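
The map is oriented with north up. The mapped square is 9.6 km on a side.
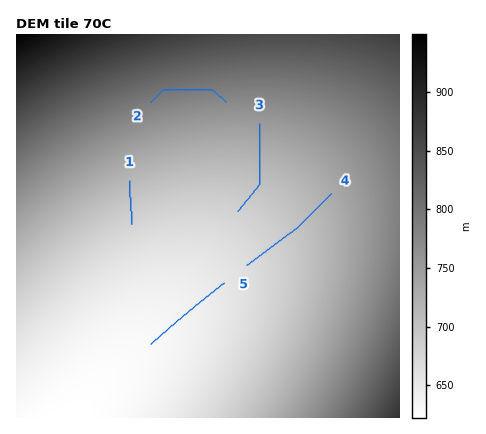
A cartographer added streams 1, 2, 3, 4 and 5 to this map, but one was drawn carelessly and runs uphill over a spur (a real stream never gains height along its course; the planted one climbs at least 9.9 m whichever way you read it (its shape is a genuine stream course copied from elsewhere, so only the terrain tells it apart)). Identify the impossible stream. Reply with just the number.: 2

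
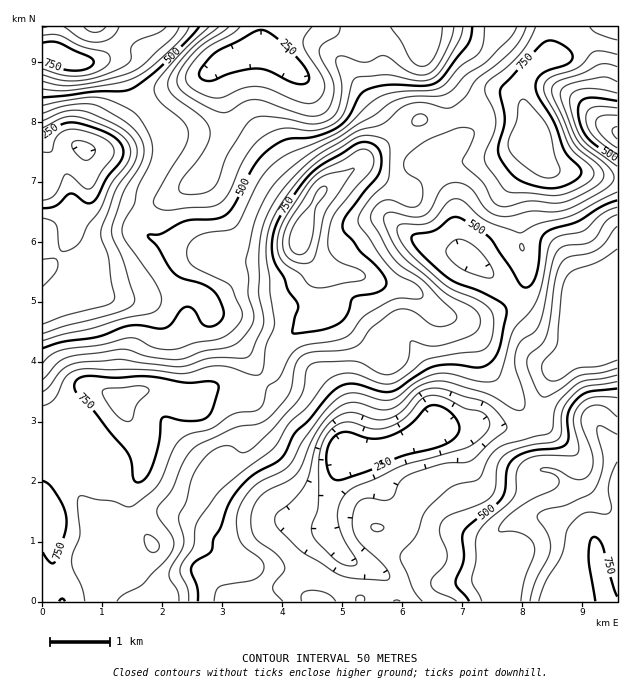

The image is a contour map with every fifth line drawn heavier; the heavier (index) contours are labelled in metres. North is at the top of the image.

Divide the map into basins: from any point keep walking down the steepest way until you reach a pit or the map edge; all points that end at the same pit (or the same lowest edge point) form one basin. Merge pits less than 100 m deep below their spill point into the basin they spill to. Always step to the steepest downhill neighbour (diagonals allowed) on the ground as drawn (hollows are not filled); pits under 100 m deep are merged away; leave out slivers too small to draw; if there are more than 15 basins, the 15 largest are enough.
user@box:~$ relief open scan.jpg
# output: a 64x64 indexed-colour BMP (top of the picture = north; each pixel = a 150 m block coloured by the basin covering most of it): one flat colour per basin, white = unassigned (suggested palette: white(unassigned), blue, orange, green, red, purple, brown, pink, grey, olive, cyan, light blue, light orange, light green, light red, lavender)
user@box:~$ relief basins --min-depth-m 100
<image width="64" height="64" href="data:image/bmp;base64,Qk12CAAAAAAAAHYAAAAoAAAAQAAAAEAAAAABAAQAAAAAAAAIAAATCwAAEwsAABAAAAAAAAAA////ALR3HwAOf/8ALKAsACgn1gC9Z5QAS1aMAMJ34wB/f38AIr28AM++FwDox64AeLv/AIrfmACWmP8A1bDFACIRERERERERERERERERERERERERERERERERERERIiIiIiIREREREREREREREREREREREREREREREREREREiIiIiIiIRERERERERERERERERERERERERERERERERERIiIiIiIiIhERERERERERERERERERERERERERERERERERIiIiIiIiIhERERERERERERERERERERERERERERERERESIiIiIiIiIRERERERERERERERERERERERERERERERERIiIiIiIiIhERERERERERERERERERERERERERERERERREIiIiIiIhERERERERERERERERERERERERERERERERFEQiIiIiIiEREREREREREREREREREREREREREREREREURCIiIiIiEREREREREREREREREREREREREREREREREUREIiIiIiIRERERERERERERERERERERERERERERERERREQiIiIiIhERERERERERERERERERERERERERERERERRERCIiIiIiERERERERERERERERERERERERERERERERFEREIiIiIiIRERERERERERERERERERERERERERERERFEREQiIiIiIiERERERERERERERERERERERERERERERFERERCIiIiIiIRERERERERERERERERERERERERERERREREREIiIiIiIhERERERERERERERERERERERERERERFEREREQiIiIiIiEREREREREREREREREREREREREREREURERERCIiIiIiIRERERERERERERERERERERERERERERREREREIiIiIiIRERERERERERERERERERERERERERERFEREREQiIiIiIhERERERERERERERERERERERERERERFERERERCIiIiIhERERERERERERERERERERERERERERFEREREREIiIiIiEREREhEREREREREREREREREREREREUREREREQiIiIiIiISIiIRESEREREREREREREREREREURERERERCIiIiIiIiIiIiIiIhEREREREREREREREREUREREREREIiIiIiIiIiIiIiIiIREREREREREREREREUREREREREQiIiIiIiIiIiIiIiIiEREREREREREREREURERERERERCIiIiIiIiIiIiIiIiIRERERERERERERERREREREREREIiIiIiIiIiIiIiIiIiERERERERERERERFEREREREREQiIiIiIiIiIiIiIiIiIRERERERERERERFERERERERERCIiIiIiIiIiIiIiIiIiIRERERERERERFEREREREREREIiIiIiIiIiIiIiIiIiIiIhERERERERERREREREREREQiIiIiIiIiIiIiIiIiIiIiIRERERERERERFERERERERCIiIiIiIiIiIiIiIiIiIiIhERERERERERERREREREREIiIiIiIiIiIiIiIiIiIiIhEREREREREREREUREREREQiIiIiIiIiIiIiIiIiIiIiERERERERERERERFERERERCIiIiIiIiIiIiIiIiIiIiEREREREREREREREUREREREIiIiIiIiIiIiIiIiIiIiERERERERERERERERREREREQiIiIiIiIiIiIiIzMzMiERERERERERERERERFERERERCIiIiIiIiIiMzMzMzMzIRERERERERERERERFEREREREIiIiIiIiMzMzMzMzMzMxEREREREREREREREUREREREQiIiIiIiMzMzMzMzMzMzERERERERERERERERRERERERCIiIiIiIzMzMzMzMzMzMRERERERERERERERFEREREREIiIiIiIjMzMzMzMzMzMzEREREREREREREREUREREREQiIiIiIiMzMzMzMzMzMzMREREREREREREREURERERERCIiIiIiIjMzMzMzMzMzMzERERERERERERERREREREREIiIiIiIiMzMzMzMzMzMzMxEREREREREREREUREREREQiIiIiIiIjMzMzMzMzMzMzMxERERERERERERRERERFVSIiIiIiIiMzMzMzMzMzMzMzMREREREREREREURVVVVVIiIiIiIiIjMzMzMzMzMzMzMzERERERERERERRVVVVVUiIiIiIiIiMzMzMzMzMzMzMzMzERERERERERFVVVVVVSIiIiIiIiIzMzMzMzMzMzMzMzMxEREREREREVVVVVVVIiIiIiIiIzMzMzMzMzMzMzMzMzMRERERERERVVVVVVUiIiIiIiIjMzMzMzMzMzMzMzMzMzMRERERERFVVVVVVSIiIiIiIjMzMzMzMzMzMzMzMzMzMzMzMREREVVVVVVVIiIiIiIjMzMzMzMzMzMzMzMzMzMzMzMzMREVVVVVVVUiIiIiIjMzMzMzMzMzMzMzMzMzMzMzMzMzMzVVVVVVVSIiIiIiMzMzMzMzMzMzMzMzMzMzMzMzMzMzM1VVVVVVIiIiIiIzMzMzMzMzMzMzMzMzMzMzMzMzMzMzVVVVVVUiIiIiIzMzMzMzMzMzMzMzMzMzMzMzMzMzMzM1VVVVVSIiIiMzMzMzMzMzMzMzMzMzMzMzMzMzMzMzMzNVVVVVIiIiIjMzMzMzMzMzMzMzMzMzMzMzMzMzMzMzMyIlVVUiIiIiIzMzMzMzMzMzMzMzMzMzMzMzMzMzMzMzIiIiIiIiIiIiMzMzMzMzMzMzMzMzMzMzMzMzMzMzMzMiIiIi"/>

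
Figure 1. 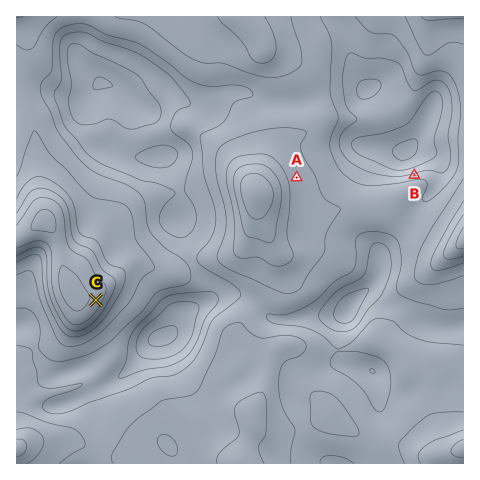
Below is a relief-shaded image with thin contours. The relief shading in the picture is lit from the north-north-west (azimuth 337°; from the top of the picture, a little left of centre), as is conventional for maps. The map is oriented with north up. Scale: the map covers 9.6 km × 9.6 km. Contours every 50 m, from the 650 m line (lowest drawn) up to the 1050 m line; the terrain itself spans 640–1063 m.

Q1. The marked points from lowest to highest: B A C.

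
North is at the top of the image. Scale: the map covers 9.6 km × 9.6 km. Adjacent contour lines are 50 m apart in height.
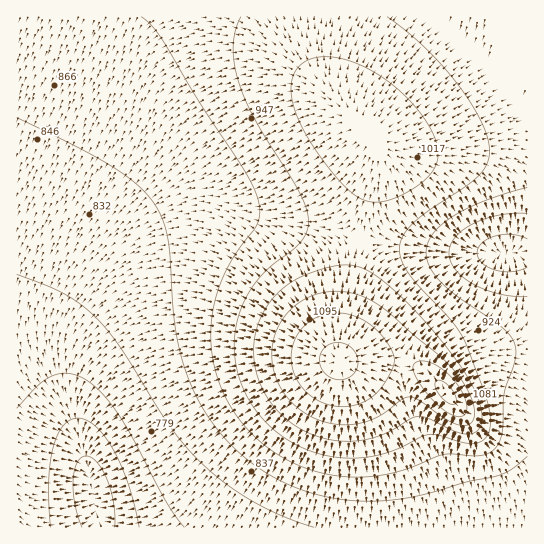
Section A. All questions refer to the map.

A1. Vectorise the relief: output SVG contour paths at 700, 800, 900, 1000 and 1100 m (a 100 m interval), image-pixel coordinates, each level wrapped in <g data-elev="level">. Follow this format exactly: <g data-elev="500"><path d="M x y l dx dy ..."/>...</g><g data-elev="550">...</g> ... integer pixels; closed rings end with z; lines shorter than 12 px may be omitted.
<g data-elev="700"><path d="M50 527l-1-44 4-34 4-14 6-9 7-6 8-2 8 2 9 6 10 10 8 14 15 35 11 42"/></g><g data-elev="800"><path d="M17 274l29 11 19 9 17 11 15 13 24 30 54 85 17 21 21 19 22 17 26 16 25 12 28 9"/><path d="M527 267l-14 5-18-2-13-7-4-5-1-5 2-6 3-4 13-7 18-2 14 5"/></g><g data-elev="900"><path d="M141 17l12 10 10 14 37 62 44 67 13 25 3 15-2 13-27 39-9 17-6 18-5 29 1 29 4 18 6 17 8 16 10 15 12 13 14 12 15 10 16 9 17 6 19 4 18 2 19 0 32-7 40-15 9-1 30 2 9-3 6-6 4-6 2-10 3-40 10-32 1-8-1-8-5-8-10-9-42-29-19-16-10-16-3-8 0-8 3-10 6-8 8-8 12-8 32-15 40-13"/></g><g data-elev="1000"><path d="M337 441l18 0 19-3 15-6 21-13 8-3 11 3 28 13 13 2 8-4 4-11-2-16-10-21-15-23-24-30-24-26-25-23-17-11-16-4-16 1-23 7-15 7-13 9-11 12-9 14-6 15-2 16 0 17 4 16 8 16 10 14 13 12 14 9 16 7z"/><path d="M372 202l13-1 16-5 16-10 12-11 7-9 2-9-1-11-4-12-10-17-13-16-16-15-19-13-18-10-18-5-17-1-13 3-12 9-5 13 0 17 7 22 16 29 24 31 18 15z"/></g><g data-elev="1100"><path d="M459 417l6-3 2-9-5-12-8-13-11-10-10-7-11-2-7 2-2 4 1 7 15 21 16 16 8 4z"/><path d="M334 406l20-1 10-3 8-5 14-16 6-12 2-8-1-7-4-9-15-17-16-11-19-4-17 2-16 9-10 14-5 17 3 18 9 16 14 11z"/></g>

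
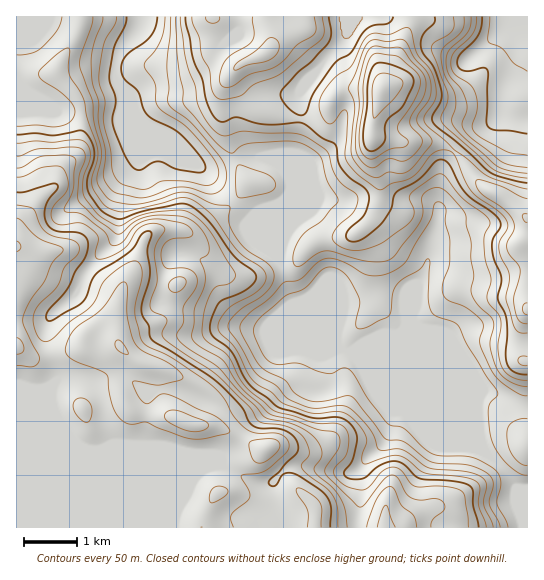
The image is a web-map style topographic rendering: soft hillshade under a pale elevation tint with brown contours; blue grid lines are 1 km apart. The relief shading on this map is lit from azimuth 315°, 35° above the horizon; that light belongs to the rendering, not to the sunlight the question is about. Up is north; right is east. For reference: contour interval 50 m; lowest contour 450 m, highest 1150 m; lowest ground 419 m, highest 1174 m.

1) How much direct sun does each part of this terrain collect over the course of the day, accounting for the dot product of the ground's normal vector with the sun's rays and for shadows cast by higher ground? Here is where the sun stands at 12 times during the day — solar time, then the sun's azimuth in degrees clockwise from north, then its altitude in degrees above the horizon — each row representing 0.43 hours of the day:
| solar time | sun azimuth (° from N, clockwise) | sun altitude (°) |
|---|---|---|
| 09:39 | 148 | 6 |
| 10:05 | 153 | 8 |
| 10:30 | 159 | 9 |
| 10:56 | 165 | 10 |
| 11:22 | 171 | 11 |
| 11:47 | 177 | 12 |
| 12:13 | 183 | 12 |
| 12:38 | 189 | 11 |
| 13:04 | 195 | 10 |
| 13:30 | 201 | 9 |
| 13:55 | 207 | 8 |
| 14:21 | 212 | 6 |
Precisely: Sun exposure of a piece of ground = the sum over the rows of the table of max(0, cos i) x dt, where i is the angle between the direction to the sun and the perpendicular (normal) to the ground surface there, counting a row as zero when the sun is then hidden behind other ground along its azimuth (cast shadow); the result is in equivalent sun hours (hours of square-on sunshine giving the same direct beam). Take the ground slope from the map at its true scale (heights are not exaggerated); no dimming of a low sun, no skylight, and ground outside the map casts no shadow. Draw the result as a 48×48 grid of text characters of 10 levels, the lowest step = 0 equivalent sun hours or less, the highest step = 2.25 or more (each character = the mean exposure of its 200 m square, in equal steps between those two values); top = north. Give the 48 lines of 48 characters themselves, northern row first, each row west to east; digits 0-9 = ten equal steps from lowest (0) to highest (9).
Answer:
333333344442223444443333233321221000023333443333
333223556532113455543332134542210000024567763223
332113554420012444431001246874100000012579841122
211024444210123444310014567752001000000256411122
211133333222233455311589887631001000000121002222
334432233234433455336899876310002100000100013221
245641111233333444468766654200123223453200022211
221232111112222334677533333212444456666432110011
100001221111356655566532222245543467787642000012
000000111000036776666766543356432467743100000001
000000000000001356777899998656432343200000000000
000000000000000025676789999987434543222100000000
000000010000000003555555445886347997678850000000
000002420000000000243223333355579998788874000000
000014500000000000022100233345789977888765200000
000123100000000000002332233335789979999777510000
001563000000000000002566533334666666777778984100
003520000000000000002454333332222353223567999820
012000000000000000013333333311001344444434578962
110000000000000000012223332001002455676444333344
100000000000257641000122331112246666775444431012
311011330001466664100012322357898766665433333345
433567510001231024310001323699998766554333334565
344566400001210002431000235776777777653223445654
345444210023420013443333457643355666643222334432
456653221235534555556677655422234444333334322222
467631011245434555457776532222233333333466644431
555310001333212333344443212222222343333567778754
332100012221012221100000012222223443334555565458
111000133221000000000000001222234433333344322258
110012333210000000000000000122233233333334433234
521245434530000000000000000001222233333333455422
864567765664100000000000000000112233333333356654
765445554356654100000000000000012223333333347999
444332243224455541000000000000001223332233335899
333321124323321113200000000000000012222233332367
333343234432210000121000000000000000112222222123
333346544554433100001000000000000000000112222211
333335544577689854420000000000000000000001222321
333334654455568999875100000001221000000000122332
333333343333333456555433553223432000000000012444
333333333333333333334468986434531000000000001467
333333333333333333224689610002210000000000000268
333333333333333332001355310000000000000000001357
333333333333333332233321233000000001100000135433
333333333333333322466532244311100112001222333333
333333333333333323454433334433321122013443210123
333333333333333333333333333333332232223444321123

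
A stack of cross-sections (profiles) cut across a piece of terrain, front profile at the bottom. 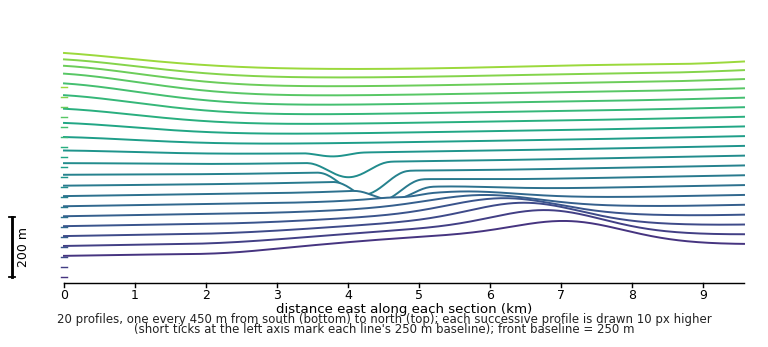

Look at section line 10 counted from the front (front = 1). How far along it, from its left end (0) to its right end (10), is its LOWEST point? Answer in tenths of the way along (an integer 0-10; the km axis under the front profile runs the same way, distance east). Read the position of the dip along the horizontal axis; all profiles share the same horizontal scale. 4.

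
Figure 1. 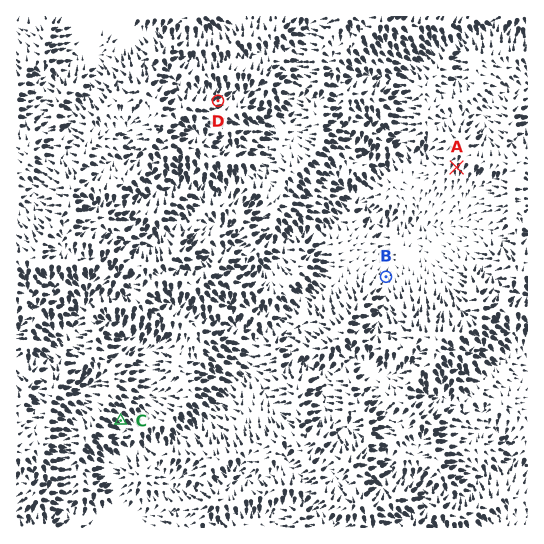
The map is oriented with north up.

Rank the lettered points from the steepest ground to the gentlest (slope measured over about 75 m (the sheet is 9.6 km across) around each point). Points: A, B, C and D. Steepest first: C D A B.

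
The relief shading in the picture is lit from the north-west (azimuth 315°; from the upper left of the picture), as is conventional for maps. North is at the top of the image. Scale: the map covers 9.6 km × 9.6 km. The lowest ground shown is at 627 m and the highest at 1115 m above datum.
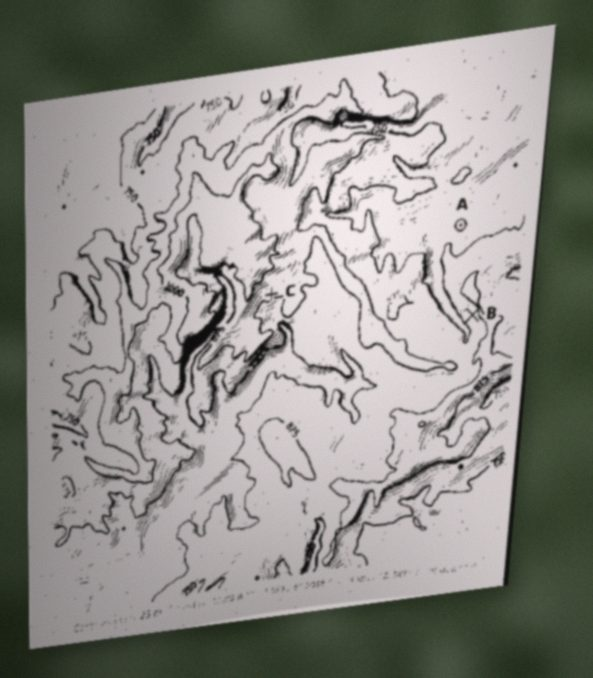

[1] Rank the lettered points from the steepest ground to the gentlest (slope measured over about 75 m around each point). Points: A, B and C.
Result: B C A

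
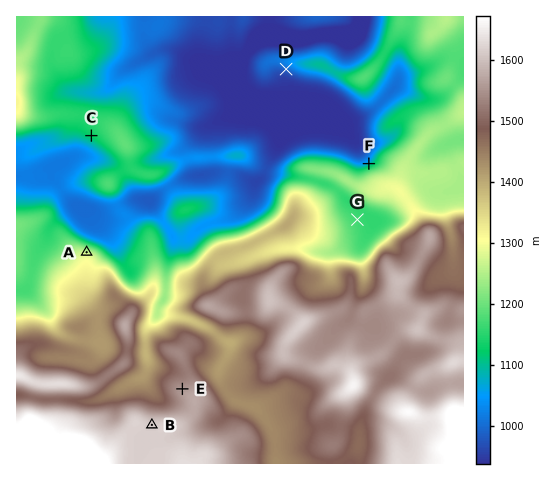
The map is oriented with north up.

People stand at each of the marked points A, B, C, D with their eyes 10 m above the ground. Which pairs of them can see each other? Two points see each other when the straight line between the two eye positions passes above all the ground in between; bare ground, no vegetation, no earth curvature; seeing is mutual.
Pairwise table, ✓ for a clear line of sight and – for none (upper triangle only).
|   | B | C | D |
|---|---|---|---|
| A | – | ✓ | ✓ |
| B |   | – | – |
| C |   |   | – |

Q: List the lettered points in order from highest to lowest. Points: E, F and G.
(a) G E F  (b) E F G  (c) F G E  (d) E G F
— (d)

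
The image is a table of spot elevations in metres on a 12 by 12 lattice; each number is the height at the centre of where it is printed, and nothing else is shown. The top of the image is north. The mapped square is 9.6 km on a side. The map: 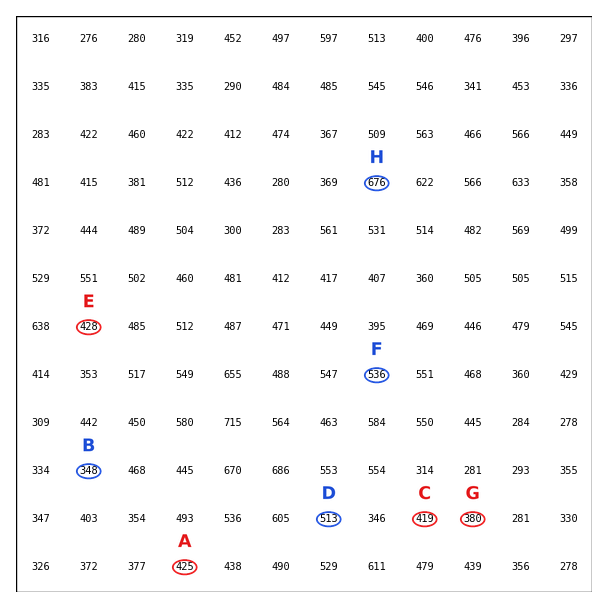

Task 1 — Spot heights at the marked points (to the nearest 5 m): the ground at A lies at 425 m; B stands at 350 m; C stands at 420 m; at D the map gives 515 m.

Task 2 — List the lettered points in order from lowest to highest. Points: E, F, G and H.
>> G E F H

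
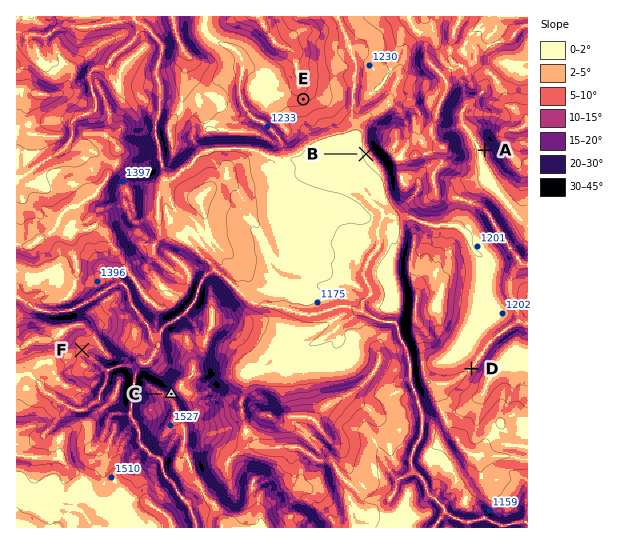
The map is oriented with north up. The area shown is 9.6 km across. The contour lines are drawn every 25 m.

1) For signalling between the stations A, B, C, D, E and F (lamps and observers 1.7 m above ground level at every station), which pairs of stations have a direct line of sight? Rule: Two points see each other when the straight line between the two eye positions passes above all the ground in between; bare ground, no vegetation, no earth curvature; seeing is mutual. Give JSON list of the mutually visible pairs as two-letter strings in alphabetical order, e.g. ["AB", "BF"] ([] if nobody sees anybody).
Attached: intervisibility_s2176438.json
["BC", "BE", "CD", "CE", "CF"]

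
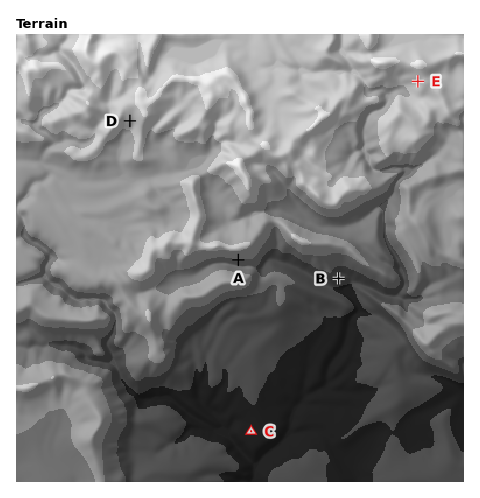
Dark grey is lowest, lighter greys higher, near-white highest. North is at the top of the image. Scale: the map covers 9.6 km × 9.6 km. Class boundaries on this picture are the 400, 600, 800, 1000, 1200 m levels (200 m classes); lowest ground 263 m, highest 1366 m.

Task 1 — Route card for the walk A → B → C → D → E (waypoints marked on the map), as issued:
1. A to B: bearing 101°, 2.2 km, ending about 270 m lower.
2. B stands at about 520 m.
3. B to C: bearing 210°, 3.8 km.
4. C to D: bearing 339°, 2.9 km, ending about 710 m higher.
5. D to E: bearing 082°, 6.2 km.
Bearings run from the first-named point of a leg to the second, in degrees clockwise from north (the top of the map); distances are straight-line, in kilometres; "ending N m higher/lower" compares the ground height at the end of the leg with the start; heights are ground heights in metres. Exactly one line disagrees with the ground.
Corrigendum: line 4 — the distance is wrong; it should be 7.1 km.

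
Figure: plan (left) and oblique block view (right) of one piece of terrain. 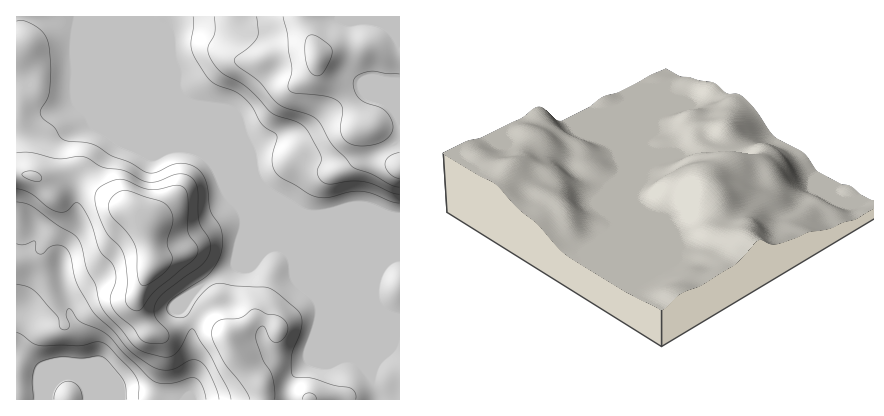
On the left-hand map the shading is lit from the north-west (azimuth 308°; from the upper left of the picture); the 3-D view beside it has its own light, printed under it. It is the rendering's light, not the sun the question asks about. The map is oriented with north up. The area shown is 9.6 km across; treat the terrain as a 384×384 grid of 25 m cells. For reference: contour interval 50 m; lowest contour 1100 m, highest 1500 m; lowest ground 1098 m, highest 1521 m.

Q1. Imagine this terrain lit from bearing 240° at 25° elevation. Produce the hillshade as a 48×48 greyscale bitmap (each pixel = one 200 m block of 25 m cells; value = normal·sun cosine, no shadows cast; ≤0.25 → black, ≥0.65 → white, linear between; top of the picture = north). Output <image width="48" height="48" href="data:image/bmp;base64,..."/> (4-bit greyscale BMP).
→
<image width="48" height="48" href="data:image/bmp;base64,Qk32BAAAAAAAAHYAAAAoAAAAMAAAADAAAAABAAQAAAAAAIAEAAATCwAAEwsAABAAAAAAAAAAAAAAABEREQAiIiIAMzMzAERERABVVVUAZmZmAHd3dwCIiIgAmZmZAKqqqgC7u7sAzMzMAN3d3QDu7u4A////AFVnd2RWZniql3d3irzLqYVFd1Q0RVRXd1Vmd2VmZni7qId3iszLqXQ0ZlM0VVVnd1VmZmZmZnnMuph3m93LmGQ0VUNFVVVnd1VmZmZmZ5vdy5h3nN3KhlREREVWZlZ3d1Vnd3d3eL7+y5hnnN25ZUVENFZmZmZnd2d3eIiHi+/+ypdnm92nVEVURWZmZmZmZ4mZmZmIrf/9uYZWm9yWRFZlRWZmZmZmZpmZmZh4rv/sqGRGm8p1RGd1RFZmZmZmZoiImHd5zv7KhTJGiqhURWh1M1ZmZmZmZoiIh2eL3u25YyJGiZdUVmdkI0ZmZmZmZneJh3is3tynQSRneHZVZmZTI0ZmZmZmd3iZh3m83cuWMjVnd3ZndlUzNFZmZmZnd4iZdorMy6qWQ0Z3d3Z3ZUQzRVZmZmZ3iImYd5u7qqqoVEVmd3ZmVEREVmZmZmZ3iIiYd5u6mau5dVVWZ2ZVVVVVZmZmZmZ3iIiHZ6u5mbzKhlRVZmVVZmZlZmZmZmZnd4iHZ6upmrzKhlRVVVVWZndmZmZmZmZnd3d2Z6u6qru6hkRVQzRWZndmZmZmZmZmZnd2aKu6qqu6hUREMiNGZmZmZmZmZmZmZnd3eauruqu6dUREMhJGZmZmZmZmZmZmZnZ4mqqry6u5dURDIRNGZmZmZmZmZmZmZmZ5qqmry7uodUQyESNWZmZmZmZmZmZmZmebyoiszLqXZUMyETRWZmZmZmZmZmZmZ3i9yXesy6l2VDMxATRWZmZmZ3d3dmZ3eJrMp2erupdUMzQyATVmZmZneIiHd3eJqqvKhVeamHUxEkQyATVmZmZ3iZmYd4mrzLuoZVeId2MAA0QxATVmZneImaqYiJrN3Zl1VWd3ZUEAFFUxAUZmZniZmZmYiavN3HZURWZlRDEBNWUyElZmZ3mZmYiIiZq7ulVERVZUMyIjVmVDNWZmZ4mZiHeJmZmZiFRERFVDIjNFZmZVVmZmZ4mYh3iaqpiIdlVERFRDM1ZmZmZmZmZmZ4iId3m7upiHdlVVVVVERWZmZmZmZmZmd4iIeJq8uph2ZmZVVVVVZmZmZmZmZmZmeIiImau7qYdmVWZVVVVmZmZmZmZmZmZneZqaq7uqmHZVVWVVVVZmZmZmZmZmZmZniru7u6qZmHZUVmZmVWZmZmZmZmZmZ3d3m8zLqZiJh2VVZmZmVWZmZmZmZmZnd3eJvNy6mIiZhlVmZmZlVWZmZmZmZmZ3d4ibzcupiImIdmZmZndlVWZmZmZmZmZ3eJq8y6mZiZl2VWZnd3dlRWZmZmZmZmZ3iru7uYiImZhlVmd3d3dlRWZmZmZmZmd4m8uqmIeJqqhVVnd4h3ZVRWZmZmZmZmd5q7qYd3eJq6dVV4iId2ZURWZmZmZmZmeJqph3d3d5qpZVV4h3ZmVERWZmZmZmZmeJqYd3d3eJqoZVZ3dlVlREVWZmZmZmZmeJmYiId3iaqXVVZmZVVlVFVmZmZmZmZneImZmId4iaqGVWZmZmZlVVZmZmZmZmZ3eImZmIeImamGVWZmZmZg=="/>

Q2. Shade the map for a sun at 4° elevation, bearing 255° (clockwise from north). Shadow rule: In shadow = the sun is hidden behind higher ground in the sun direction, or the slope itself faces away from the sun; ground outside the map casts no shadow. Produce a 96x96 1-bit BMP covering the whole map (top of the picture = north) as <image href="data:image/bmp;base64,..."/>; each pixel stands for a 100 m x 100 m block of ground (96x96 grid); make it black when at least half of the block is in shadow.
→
<image width="96" height="96" href="data:image/bmp;base64,Qk2+BAAAAAAAAD4AAAAoAAAAYAAAAGAAAAABAAEAAAAAAIAEAAATCwAAEwsAAAIAAAAAAAAA////AAAAAAA4AYAAAAAAAeAAAwA4AYAAAAAAAfAfAwA4AYAAAAAAAfg/gwA4AQAAAAAAAfw/gAA4AAAAAAAAA/4/gAA4AAAAAAAAA/8cAAA4AAAAAAAAAf/AAAA4AAAAAAAAAP/wAAAAAAAAAAAAAH/wAAAAAAAAAAAAAD/gAAAAAAAAAAAAAD/AAAAAAAAAAMAAOD/AAAAAAAAAAeAAeB/AAAAAAAAAAfAA+B/AAAAAAAAAA/AB+B/gAAAAAAAAB/AB8B/gAAAAAAAAD/gAAB/wAAAAAAAAH/gAAB/4AAAAAAAAP/gAAB/8AAAAAAAAf/gAAB/8AAAAAAAAf/AAAD/+AAAAAAAA//AAAD/+AAAAAAAA//AAAH/8AAAAAAAB//AAAH/4AAAAAAAA//AAAP/gAAAAAAAA//gAAP+AAAAAAAAA//wAAHwAAAAAAAAAf/wAAAAAAAAAAAAAP/4AAAAAAAAAAAAAP/8AAAAAAAAAAAAAH//AAAAAAAAAAAAAD//gAAAAAAAAAAAAD//8AAAAAAAAAAAAD//+AAAAAAAAAAAAD///AAAAAAAAAAAAD///wAAAAAAAAAAAD///4AAAAAAAAAAAD///8AAAAAAAAAAAH////AAAAAAAAAAAD////gAAAAAAAAAAD////wAAAAAAAAAAD////wAAAAAAAAAAD////wAAAAAAAAAAD////gAAAAAAAAAAD////gAAAAAAAAAAD////gAAAAAAAAAAH////gAAAAAAAAAAH////gAAAAAAAAAAP////gAAAAAAAAAB/////wAAAAAADAAH/v///wAAAAAAGAAP/H///4AAAAAAAAAP/H///wAAAAAAAAAf/n///wAAAAAAAAAf/n///gAAAAAAAAA//n///AAAAAAAAAA//3//+AAAAAAAAAB//z//8AAAAAAAAA///z//wAAAAAAAAB///g/wAAAAAAAAAD//8AAAAAAAAAAAAD/+AAAAAAAAAAAAAD/8AAAAAAAAAAAAAD/wAAAAAAAAAAAAAA+AAAAAAAAAAAAAAAAAAAAAAAAAAAAAAAAAAAAAAAAAAAAAAAAAAAAAAAAAAAAAAAAAAAAAAAAAAAwAAAAAAAAAAAAAABwAAAAAAAAAAAAAAAwAAAAAAAAAAAAAAAAAAAAAAAAAAAAAAAAAAAAAAAAAAAAAAAAAAAAAAAAAAAAAAAAAAAAAAAAAAAAAAAAAAAAAAAAAAAAAAAAAQAAAAAAAAAAAAAAA4AAAAAAAAAAAAAAA4AAAAAAAAAAAAAAA4AAAAAAAAAAAAAAA4AAAAAAAAAADgAAA4AAAAAAAAAAHgAAA4AAAAAAAAAAHwAAA4AAAAAAAAAAHwAAAwAAAAAAAAAAHwAABwAAAAAAAAAABAAADwAAAAAAAAAAAAAAH4AAAAAAAAAAAAAAH4AAAAAAAAAAAAAAP4AAAAAAAAAAAAAAHwAAAAAAAAAAAAAAAAAAAAAAAAAAAAAAAAAAAAAAAAAAAAAAAAAAAAAAAAAAAAAAAAAAAAAAAAAAAAAA="/>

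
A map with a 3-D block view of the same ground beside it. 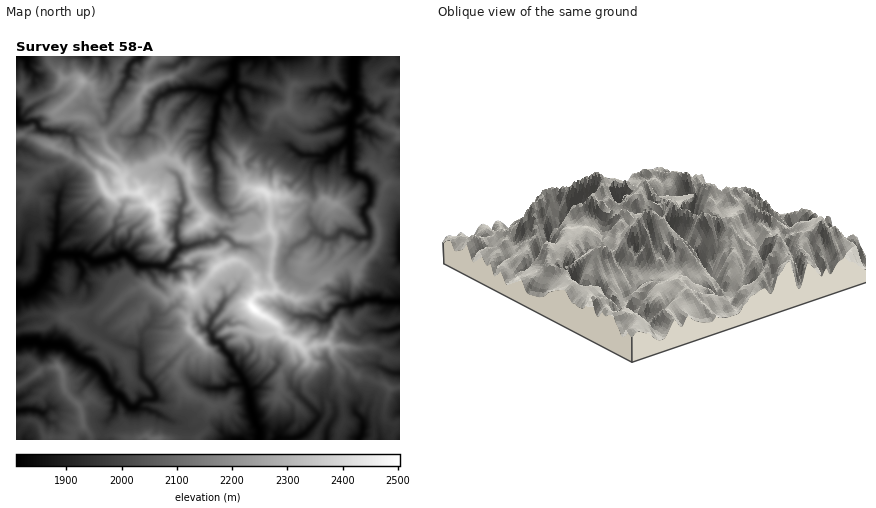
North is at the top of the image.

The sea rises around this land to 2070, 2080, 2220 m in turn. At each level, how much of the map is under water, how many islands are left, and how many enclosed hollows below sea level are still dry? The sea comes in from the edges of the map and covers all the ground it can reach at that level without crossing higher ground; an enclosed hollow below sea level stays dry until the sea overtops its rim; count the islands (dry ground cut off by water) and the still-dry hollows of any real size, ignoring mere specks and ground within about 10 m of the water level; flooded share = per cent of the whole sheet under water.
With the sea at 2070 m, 68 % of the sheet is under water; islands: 1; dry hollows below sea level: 0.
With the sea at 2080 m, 69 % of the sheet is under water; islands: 1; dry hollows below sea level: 0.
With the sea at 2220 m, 88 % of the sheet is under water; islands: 3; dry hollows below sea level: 0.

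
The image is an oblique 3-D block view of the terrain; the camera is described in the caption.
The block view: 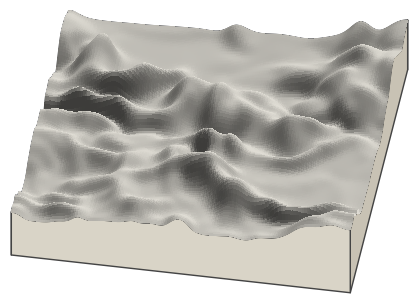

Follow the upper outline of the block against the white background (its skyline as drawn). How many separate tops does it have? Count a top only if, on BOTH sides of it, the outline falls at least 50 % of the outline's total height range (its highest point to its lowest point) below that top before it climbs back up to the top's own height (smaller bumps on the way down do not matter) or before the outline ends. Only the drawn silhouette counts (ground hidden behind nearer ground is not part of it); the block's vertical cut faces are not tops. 0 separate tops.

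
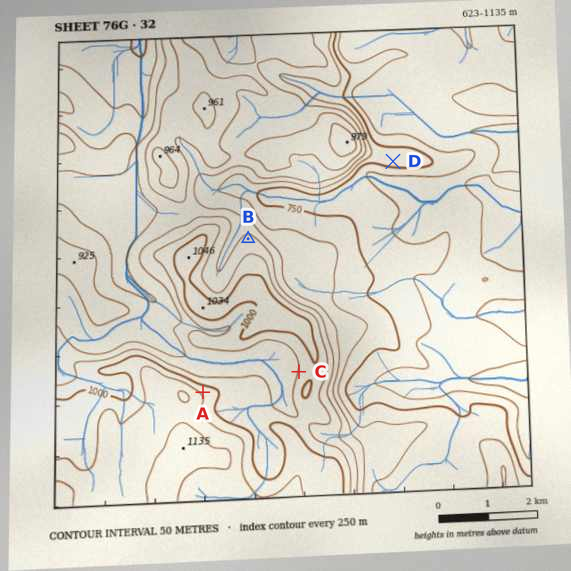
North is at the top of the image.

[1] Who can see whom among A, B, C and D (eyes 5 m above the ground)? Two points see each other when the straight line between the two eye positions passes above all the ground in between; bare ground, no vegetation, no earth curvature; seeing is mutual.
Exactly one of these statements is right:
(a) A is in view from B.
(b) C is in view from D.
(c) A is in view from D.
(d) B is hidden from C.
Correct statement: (d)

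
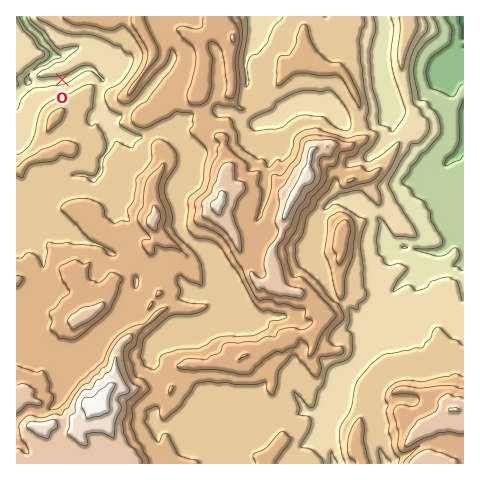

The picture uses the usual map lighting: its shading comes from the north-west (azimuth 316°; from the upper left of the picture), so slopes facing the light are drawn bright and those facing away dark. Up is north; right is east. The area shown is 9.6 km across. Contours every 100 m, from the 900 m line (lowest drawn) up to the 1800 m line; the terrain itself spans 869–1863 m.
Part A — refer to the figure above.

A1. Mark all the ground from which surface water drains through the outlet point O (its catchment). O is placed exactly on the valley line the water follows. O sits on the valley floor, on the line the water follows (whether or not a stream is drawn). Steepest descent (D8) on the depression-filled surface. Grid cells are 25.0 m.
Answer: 22.369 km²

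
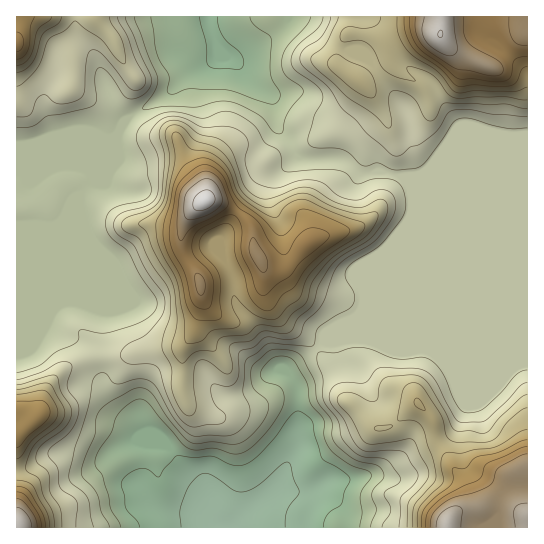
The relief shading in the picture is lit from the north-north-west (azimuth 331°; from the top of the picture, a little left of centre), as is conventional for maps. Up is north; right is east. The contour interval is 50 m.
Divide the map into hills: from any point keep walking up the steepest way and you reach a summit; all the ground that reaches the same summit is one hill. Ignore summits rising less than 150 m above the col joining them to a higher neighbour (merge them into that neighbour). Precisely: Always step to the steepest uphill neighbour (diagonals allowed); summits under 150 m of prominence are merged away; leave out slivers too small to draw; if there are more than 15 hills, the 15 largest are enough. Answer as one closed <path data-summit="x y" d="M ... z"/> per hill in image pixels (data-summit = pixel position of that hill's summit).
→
<path data-summit="205 201" d="M287 16l-77 0-1 9 10 24 0 8-8 6-22 9-23 23-37 22-10 16-6 4-4 2-10-4-38 0-26 9-19 2 1 79 37 0 10-7 7-12 9-9 4 29 0 44 17 41-5 20 0 10 4 12 1 24 4 14 11 18 15 10 12 16 20 8-11 2-1 20-11 17 0 5 5 11 8 9 9 4 44 4 16 13 122-1 0-10-4-10-14-11-11-5-40 0 24-45-2-59-12-17 29-19 27-26 14-8 6-6 28-66 16-19 7-13 0-20-5-12-6-5-18-4-22 3-12-11-11-5-29 1-11-3-9-16-12-14-5-29-21-17-12-16-10-7 14-3 32-22 12-11z"/><path data-summit="447 527" d="M527 175l-101 0-22 3 8 15 0 20-7 13-16 19-25 62-9 10-14 8-27 26-29 19 12 17 2 59-15 25-7 20 38 0 11 5 14 11 4 10 1 11 183-1z"/><path data-summit="441 34" d="M527 16l-238 0-2 6-12 11-32 22-14 3 10 7 12 16 21 17 5 29 12 14 7 14 5 4 37 0 11 5 12 11 12-3 10 0 19 5 24-2 101 0z"/><path data-summit="17 527" d="M79 196l-15 22-10 7-38 1 0 301 205 1-12-12-7-3-40-2-9-4-13-20 0-5 11-17 1-20 11-2-20-8-12-16-15-10-11-18-4-14-1-24-4-12 0-10 5-20-17-41 0-44z"/><path data-summit="17 43" d="M209 16l-192 0-1 129 19-1 26-9 38 0 10 4 6-3 14-19 37-22 23-23 22-9 8-6 0-8-8-19z"/>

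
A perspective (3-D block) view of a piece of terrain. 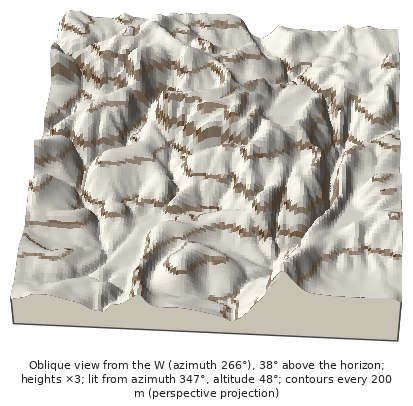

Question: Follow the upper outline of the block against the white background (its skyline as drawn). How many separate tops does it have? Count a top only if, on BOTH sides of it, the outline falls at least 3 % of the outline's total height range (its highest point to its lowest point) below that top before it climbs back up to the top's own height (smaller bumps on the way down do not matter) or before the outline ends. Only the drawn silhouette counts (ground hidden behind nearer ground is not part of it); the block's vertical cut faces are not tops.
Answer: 2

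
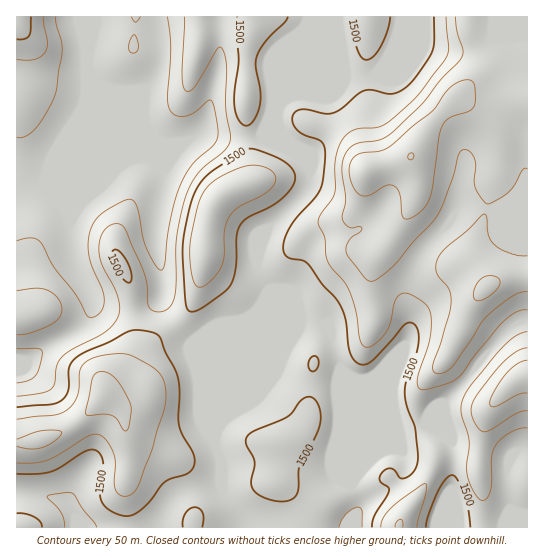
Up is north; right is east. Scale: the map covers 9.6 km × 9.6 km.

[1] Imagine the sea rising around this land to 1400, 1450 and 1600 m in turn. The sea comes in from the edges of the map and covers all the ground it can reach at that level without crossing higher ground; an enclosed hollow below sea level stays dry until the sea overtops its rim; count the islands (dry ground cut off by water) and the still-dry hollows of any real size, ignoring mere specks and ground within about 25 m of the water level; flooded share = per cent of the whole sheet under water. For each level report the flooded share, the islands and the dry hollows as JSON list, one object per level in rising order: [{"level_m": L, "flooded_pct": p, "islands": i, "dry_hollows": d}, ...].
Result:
[{"level_m": 1400, "flooded_pct": 13, "islands": 0, "dry_hollows": 0}, {"level_m": 1450, "flooded_pct": 20, "islands": 0, "dry_hollows": 0}, {"level_m": 1600, "flooded_pct": 85, "islands": 0, "dry_hollows": 0}]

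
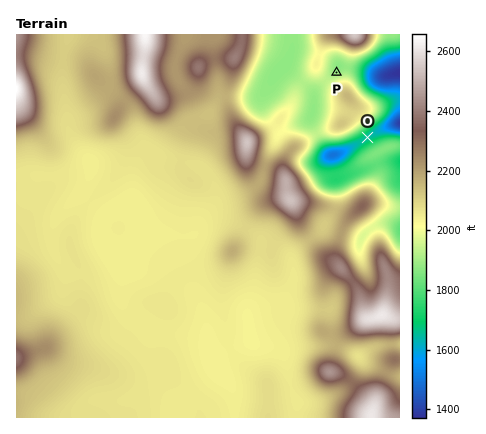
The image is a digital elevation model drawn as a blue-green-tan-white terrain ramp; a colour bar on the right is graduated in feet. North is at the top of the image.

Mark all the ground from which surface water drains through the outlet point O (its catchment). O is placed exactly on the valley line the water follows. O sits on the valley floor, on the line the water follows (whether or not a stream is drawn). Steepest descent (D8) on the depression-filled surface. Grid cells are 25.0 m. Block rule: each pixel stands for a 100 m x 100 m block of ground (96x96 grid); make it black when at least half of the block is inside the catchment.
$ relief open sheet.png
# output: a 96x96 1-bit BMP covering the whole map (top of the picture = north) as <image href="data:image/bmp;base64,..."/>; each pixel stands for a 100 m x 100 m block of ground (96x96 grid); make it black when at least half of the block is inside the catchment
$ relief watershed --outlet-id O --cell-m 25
<image width="96" height="96" href="data:image/bmp;base64,Qk2+BAAAAAAAAD4AAAAoAAAAYAAAAGAAAAABAAEAAAAAAIAEAAATCwAAEwsAAAIAAAAAAAAA////AAAAAAAAAAAAAAAAAAAAAAAAAAAAAAAAAAAAAAAAAAAAAAAAAAAAAAAAAAAAAAAAAAAAAAAAAAAAAAAAAAAAAAAAAAAAAAAAAAAAAAAAAAAAAAAAAAAAAAAAAAAAAAAAAAAAAAAAAAAAAAAAAAAAAAAAAAAAAAAAAAAAAAAAAAAAAAAAAAAAAAAAAAAAAAAAAAAAAAAAAAAAAAAAAAAAAAAAAAAAAAAAAAAAAAAAAAAAAAAAAAAAAAAAAAAAAAAAAAAAAAAAAAAAAAAAAAAAAAAAAAAAAAAAAAAAAAAAAAAAAAAAAAAAAAAAAAAAAAAAAAAAAAAAAAAAAAAAAAAAAAAAAAAAAAAAAAAAAAAAAAAAAAAAAAAAAAAAAAAAAAAAAAAAAAAAAAAAAAAAAAAAAAAAAAAAAAAAAAAAAAAAAAAAAAAAAAAAAAAAAAAAAAAAAAAAAAAAAAAAAAAAAAAAAAAAAAAAAAAAAAAAAAAAAAAAAAAAAAAAAAAAAAAAAAAAAAAAAAAAAAAAAAAAAAAAAAAAAAAAAAAAAAAAAAAAAAAAAAAAAAAAAAAAAAAAAAAAAAAAAAAAAAAAAAAAAAAAAAAAAAAAAAAAAAAAAAAAAAAAAAAAAAAAAAAAAAAAAAAAAAAAAAAAAAAAAAAAAAAAAAAAAAAAAAAAAAAAAAAAAAAAAAAAAAAAAAAAAAAAAAAAAAAAAAAAAAAAAAAAAAAAAAAAAAAAAAAAAAAAAAAAAAAAAAAAAAAAAAAAAAAAAAAAAAAAAAAAAAAAAAAAAAAAAAAAAAAAAAAAAAAAAAAAAAAAAAAAAAAAAAAAAAAAAAAAAAAAeAAAAAAAAAAAAAAB/AAAAAAAAAAAAAH//gAAAAAAAAAAAAf//gAAAAAAAAAAAA///wAAAAAAAAAAAA///wAAAAAAAAAAAA///4AAAAAAAAAAAB///4AAAAAAAAAAAB///8AAAAAAAAAAAB///8AAAAAAAAAAAB///8AAAAAAAAAAAB///8AAAAAAAAAAAB///8AAAAAAAAAAAB///8AAAAAAAAAAAA///8AAAAAAAAAAAA///8AAAAAAAAAAAAf//8AAAAAAAAAAAAH//4AAAAAAAAAAAAB//wAAAAAAAAAAAAA//gAAAAAAAAAAAAAP/AAAAAAAAAAAAAAB+AAAAAAAAAAAAAAAcAAAAAAAAAAAAAAAAAAAAAAAAAAAAAAAAAAAAAAAAAAAAAAAAAAAAAAAAAAAAAAAAAAAAAAAAAAAAAAAAAAAAAAAAAAAAAAAAAAAAAAAAAAAAAAAAAAAAAAAAAAAAAAAAAAAAAAAAAAAAAAAAAAAAAAAAAAAAAAAAAAAAAAAAAAAAAAAAAAAAAAAAAAAAAAAAAAAAAAAAAAAAAAAAAAAAAAAAAAAAAAAAAAAAAAAAAAAAAAAAAAAAAAAAAAAAAAAAAAAAAAAAAAAAAAAAAAAAAAAAAAAAAAAAAAAAAAAAAAAAAAAAAAAAAAAAAAAAAAAAAAAAAAAAAAAAAAAAAAAAAAAAAAAAAAAAAA="/>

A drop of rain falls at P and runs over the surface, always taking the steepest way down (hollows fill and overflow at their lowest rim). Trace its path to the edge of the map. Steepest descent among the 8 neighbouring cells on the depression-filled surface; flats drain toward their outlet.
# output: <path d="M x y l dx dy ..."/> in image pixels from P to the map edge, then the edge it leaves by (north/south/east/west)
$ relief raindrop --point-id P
<path d="M336 72l0-2 10-2 18 0 14 6 22 0"/>
exit: east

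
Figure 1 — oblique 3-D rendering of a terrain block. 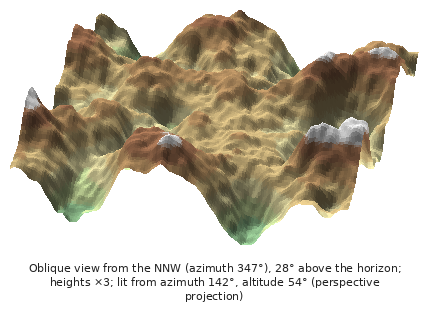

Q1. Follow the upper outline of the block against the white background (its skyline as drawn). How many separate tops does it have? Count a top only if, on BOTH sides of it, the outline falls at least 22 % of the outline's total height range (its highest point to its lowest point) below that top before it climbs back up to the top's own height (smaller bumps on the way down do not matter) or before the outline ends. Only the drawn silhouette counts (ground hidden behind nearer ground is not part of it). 2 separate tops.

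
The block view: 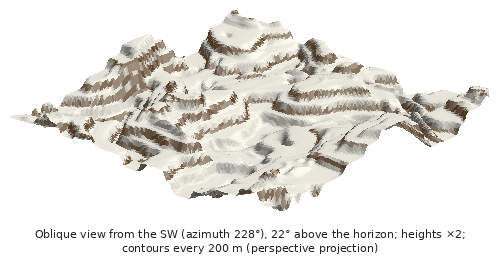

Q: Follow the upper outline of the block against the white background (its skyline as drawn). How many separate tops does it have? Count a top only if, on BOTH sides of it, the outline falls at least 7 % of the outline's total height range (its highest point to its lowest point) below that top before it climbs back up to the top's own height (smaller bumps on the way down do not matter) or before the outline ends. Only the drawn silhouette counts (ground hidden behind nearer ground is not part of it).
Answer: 3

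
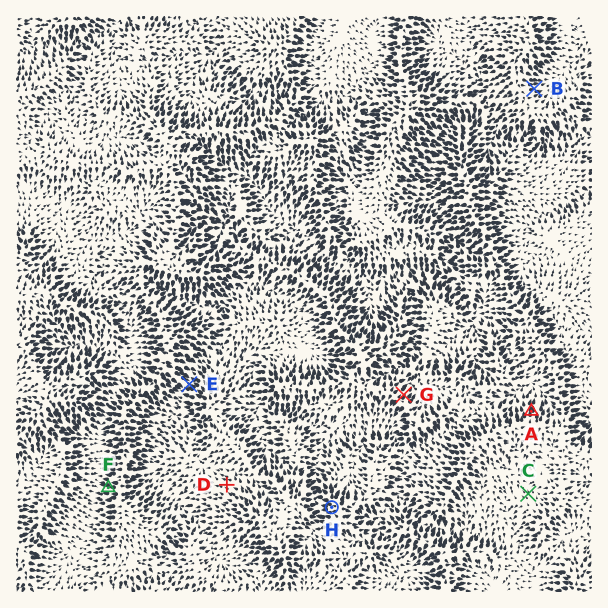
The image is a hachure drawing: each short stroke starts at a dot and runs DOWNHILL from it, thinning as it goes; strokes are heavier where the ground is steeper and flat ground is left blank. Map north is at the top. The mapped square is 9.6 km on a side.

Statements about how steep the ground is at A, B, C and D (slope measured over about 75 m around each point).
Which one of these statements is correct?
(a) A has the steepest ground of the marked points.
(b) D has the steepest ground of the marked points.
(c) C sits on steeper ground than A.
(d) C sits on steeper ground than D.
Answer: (a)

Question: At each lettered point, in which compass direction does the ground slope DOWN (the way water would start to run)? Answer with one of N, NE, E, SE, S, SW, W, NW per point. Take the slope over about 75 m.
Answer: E NW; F W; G NE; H W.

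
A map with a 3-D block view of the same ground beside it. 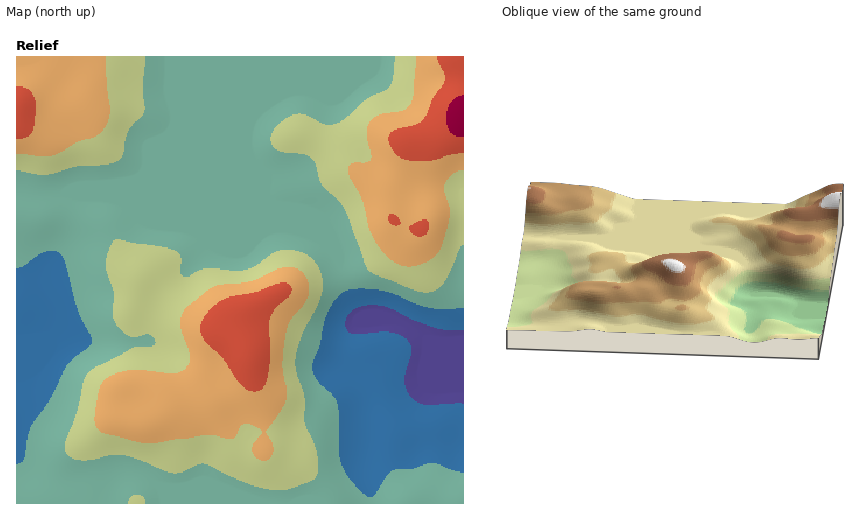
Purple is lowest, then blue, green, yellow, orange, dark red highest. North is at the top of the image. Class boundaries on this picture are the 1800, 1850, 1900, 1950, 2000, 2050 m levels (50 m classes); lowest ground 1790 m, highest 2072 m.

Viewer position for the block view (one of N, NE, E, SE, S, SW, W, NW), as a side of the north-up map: S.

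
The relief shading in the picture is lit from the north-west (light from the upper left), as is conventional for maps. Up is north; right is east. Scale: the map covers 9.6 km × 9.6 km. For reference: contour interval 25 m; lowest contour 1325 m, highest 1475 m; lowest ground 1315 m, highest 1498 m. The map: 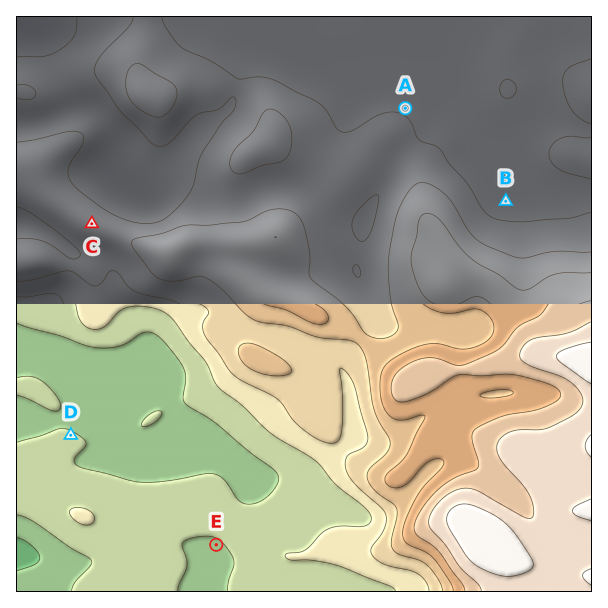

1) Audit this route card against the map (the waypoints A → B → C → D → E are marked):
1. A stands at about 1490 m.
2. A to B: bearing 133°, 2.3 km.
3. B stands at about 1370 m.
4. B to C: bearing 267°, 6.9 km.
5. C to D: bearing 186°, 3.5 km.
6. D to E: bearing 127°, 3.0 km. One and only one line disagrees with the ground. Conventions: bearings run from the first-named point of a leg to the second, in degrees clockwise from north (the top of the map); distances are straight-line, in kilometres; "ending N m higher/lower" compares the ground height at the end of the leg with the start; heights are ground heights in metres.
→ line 1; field height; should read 1370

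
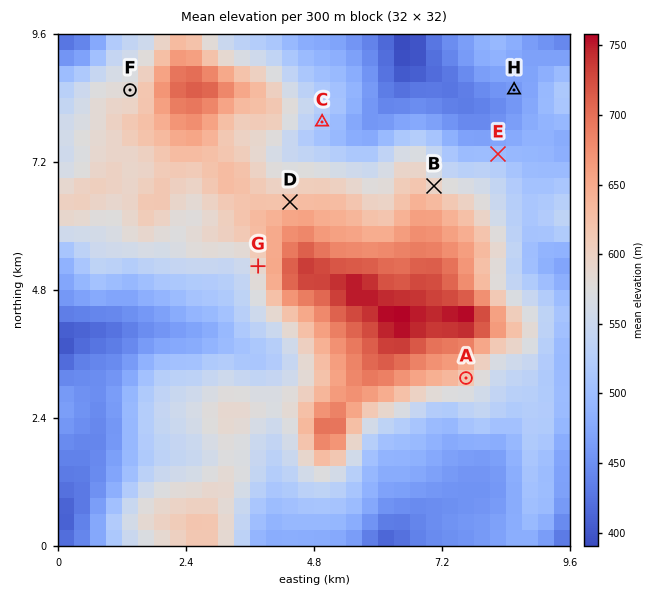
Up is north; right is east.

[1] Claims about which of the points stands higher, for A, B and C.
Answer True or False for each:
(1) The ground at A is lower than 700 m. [True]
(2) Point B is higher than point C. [True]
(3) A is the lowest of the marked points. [False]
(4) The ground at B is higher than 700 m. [False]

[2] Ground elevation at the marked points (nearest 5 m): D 625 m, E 500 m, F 580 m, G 590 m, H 460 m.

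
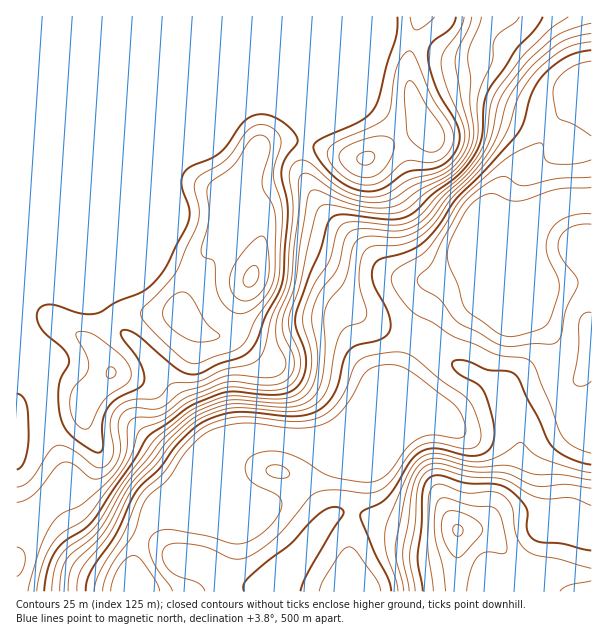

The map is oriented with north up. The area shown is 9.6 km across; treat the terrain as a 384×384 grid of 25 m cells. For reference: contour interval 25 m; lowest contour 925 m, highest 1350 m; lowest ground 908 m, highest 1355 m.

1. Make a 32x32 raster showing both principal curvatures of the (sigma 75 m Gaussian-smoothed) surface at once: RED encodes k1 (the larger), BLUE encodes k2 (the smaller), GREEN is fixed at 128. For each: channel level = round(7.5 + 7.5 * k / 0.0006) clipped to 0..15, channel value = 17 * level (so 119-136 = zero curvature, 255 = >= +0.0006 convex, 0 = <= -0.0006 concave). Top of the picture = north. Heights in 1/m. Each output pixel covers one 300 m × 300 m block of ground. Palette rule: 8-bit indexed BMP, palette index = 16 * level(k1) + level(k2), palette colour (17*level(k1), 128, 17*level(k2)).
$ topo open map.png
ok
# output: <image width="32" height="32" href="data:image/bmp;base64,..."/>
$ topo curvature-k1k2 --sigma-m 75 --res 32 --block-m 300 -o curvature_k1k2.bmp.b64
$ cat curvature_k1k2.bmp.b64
<image width="32" height="32" href="data:image/bmp;base64,Qk02CAAAAAAAADYEAAAoAAAAIAAAACAAAAABAAgAAAAAAAAEAAATCwAAEwsAAAABAAAAAAAAAIAAABGAAAAigAAAM4AAAESAAABVgAAAZoAAAHeAAACIgAAAmYAAAKqAAAC7gAAAzIAAAN2AAADugAAA/4AAAACAEQARgBEAIoARADOAEQBEgBEAVYARAGaAEQB3gBEAiIARAJmAEQCqgBEAu4ARAMyAEQDdgBEA7oARAP+AEQAAgCIAEYAiACKAIgAzgCIARIAiAFWAIgBmgCIAd4AiAIiAIgCZgCIAqoAiALuAIgDMgCIA3YAiAO6AIgD/gCIAAIAzABGAMwAigDMAM4AzAESAMwBVgDMAZoAzAHeAMwCIgDMAmYAzAKqAMwC7gDMAzIAzAN2AMwDugDMA/4AzAACARAARgEQAIoBEADOARABEgEQAVYBEAGaARAB3gEQAiIBEAJmARACqgEQAu4BEAMyARADdgEQA7oBEAP+ARAAAgFUAEYBVACKAVQAzgFUARIBVAFWAVQBmgFUAd4BVAIiAVQCZgFUAqoBVALuAVQDMgFUA3YBVAO6AVQD/gFUAAIBmABGAZgAigGYAM4BmAESAZgBVgGYAZoBmAHeAZgCIgGYAmYBmAKqAZgC7gGYAzIBmAN2AZgDugGYA/4BmAACAdwARgHcAIoB3ADOAdwBEgHcAVYB3AGaAdwB3gHcAiIB3AJmAdwCqgHcAu4B3AMyAdwDdgHcA7oB3AP+AdwAAgIgAEYCIACKAiAAzgIgARICIAFWAiABmgIgAd4CIAIiAiACZgIgAqoCIALuAiADMgIgA3YCIAO6AiAD/gIgAAICZABGAmQAigJkAM4CZAESAmQBVgJkAZoCZAHeAmQCIgJkAmYCZAKqAmQC7gJkAzICZAN2AmQDugJkA/4CZAACAqgARgKoAIoCqADOAqgBEgKoAVYCqAGaAqgB3gKoAiICqAJmAqgCqgKoAu4CqAMyAqgDdgKoA7oCqAP+AqgAAgLsAEYC7ACKAuwAzgLsARIC7AFWAuwBmgLsAd4C7AIiAuwCZgLsAqoC7ALuAuwDMgLsA3YC7AO6AuwD/gLsAAIDMABGAzAAigMwAM4DMAESAzABVgMwAZoDMAHeAzACIgMwAmYDMAKqAzAC7gMwAzIDMAN2AzADugMwA/4DMAACA3QARgN0AIoDdADOA3QBEgN0AVYDdAGaA3QB3gN0AiIDdAJmA3QCqgN0Au4DdAMyA3QDdgN0A7oDdAP+A3QAAgO4AEYDuACKA7gAzgO4ARIDuAFWA7gBmgO4Ad4DuAIiA7gCZgO4AqoDuALuA7gDMgO4A3YDuAO6A7gD/gO4AAID/ABGA/wAigP8AM4D/AESA/wBVgP8AZoD/AHeA/wCIgP8AmYD/AKqA/wC7gP8AzID/AN2A/wDugP8A/4D/APaGdnWEYHdxpJSVp6eoqKd2dXd0UXXGp/d0doWGl4eX+aZkdJViYZPa2di2lae4yJd1dYOTt7iW9nRkt9fIt7fH1pSVlYSQxdm4qIV0hpe3x4ZzhaWmp7b4lbbWhHaGdpa3xdm4lJCTlIKDdXZzhZfIt4SmlXSG2fzXyJZUdYV1lYen2OiVcHKHh4eHd3djhZfIxsakk5f32KW4uLWml5emhXam9rVSYISHd4eHg4SkpaenlZKz2vmmttvJpKbJ17qGZIT2+YSDkIV3h5TY6ceWc3JzYJP7/Me1trR0hqeGuJZzdfn85beDcHeHlba2lIR3d3d0kPbXc2CQsoWlhGOYlaPI97ez05RgYHR2hIKChIeHd4eCsKBgYZS2t5ZkdaiElOnVYnDV2HVRYGBwgKCgkIWHh4eGhmN2l7e4hnSGqIOV6vaDg8n51JZzhJbH5ta2gId3d4dzdJanyJeEhoeVhJWn5ujmxsTl2cPl+fv5xaaUc3d2coWntre5hoWXmId2dXS267aCk8nZpcXW7Oy1hYRjc3OWyMi4trinlZanh3R1ptemgYKXqcjYybTFyaSUhJantbe3p6imlbelhbeFptjXp4KDl6i4p6fHtqN0dISVqLemp6eWl3RSg5SWyJTIuIWVttbHuqiGg9Tkk2JUdJe4p5aHl3V0dHd1c5jJhpSEdXWEhJa4p4Sk6fq4lHN0ppZ3dnaWh3R3d3dzlrZ3h4d3h4d1cpa2hZXa+9qjk5aldXRzdKaGhXd3h3OlpXd3d3eHd3d1c8eng6f46IKUqIZjg5Sko3N3h3eGlLmoh3eHh3eHd4eClteFhPf3coSXcmGDtbSScHeHd4Wky8mHh4eHd4eHh3ZixreExviUc5KAc6bIyKVwc3eHhpOmuHeHh4eHd4eHdmKmyIa2+aSAkKS417i3tWFQY5SDcoGQh4eHh4eHh4eEtdjJt7XGgYCjutvIlrPTk4CAp7iGdIR3h4eHh4eHd4W0lqbm55RgkNjr7Mmz5vvbopCCp8e4uIeHh4eHh4d3h4VyYsf6xrLj9/rq57PI/f3noIGEl6iod4eHh4eHh4d3d3dypPrXtIOShabFpLnr7Oeyo5SFh4h3h4eHh4eHh4eHd4eSs5KEd3Zzc5Sm+Mi2pISEhYWHh3eHh4eHh4eHh4d3h4eGh4d3d3d0hcj3haSkhGRzdYd3h4eHh4eHh4eHh4eHd3d3h4eHd3WE+dd1h7XGl3RidHWHh4eHh4eHh4eHh4eHh3eHh4eHh4LnxXSFdcfXlnVjY3d3h4eHh4eHh4eHh4eHh3eHh4eHc8bElaVzhra3poV2h4eHh4eHh4eHh4eHh4eHh3eHh3d0psi5yqOFmLnGxsY="/>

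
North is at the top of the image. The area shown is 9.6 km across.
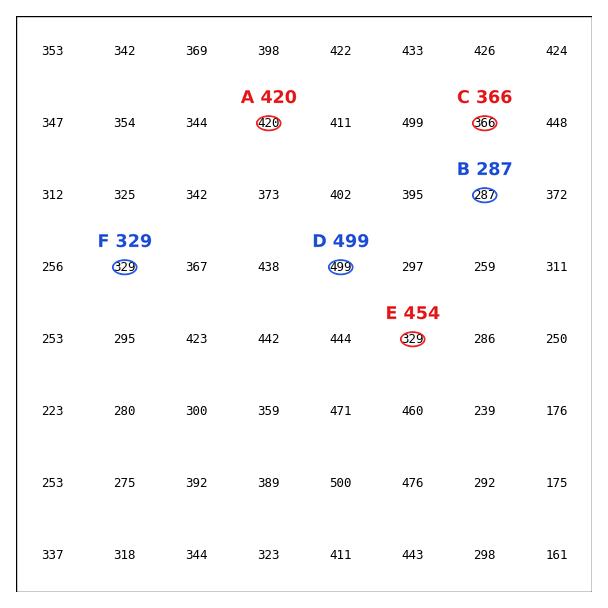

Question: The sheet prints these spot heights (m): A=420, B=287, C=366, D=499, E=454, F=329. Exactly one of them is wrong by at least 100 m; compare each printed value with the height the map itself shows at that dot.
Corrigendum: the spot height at E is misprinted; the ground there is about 329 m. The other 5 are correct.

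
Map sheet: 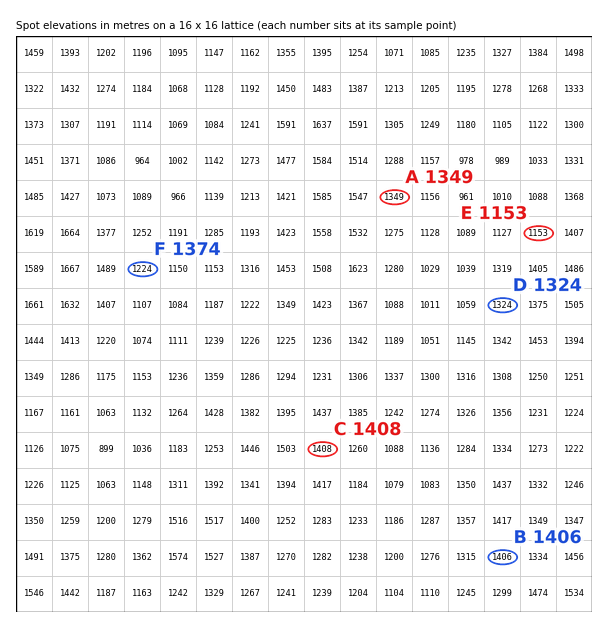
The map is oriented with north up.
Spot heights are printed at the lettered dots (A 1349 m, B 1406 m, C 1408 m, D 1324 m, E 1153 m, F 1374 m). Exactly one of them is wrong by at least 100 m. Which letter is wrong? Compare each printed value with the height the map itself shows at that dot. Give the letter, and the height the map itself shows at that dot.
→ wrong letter F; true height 1224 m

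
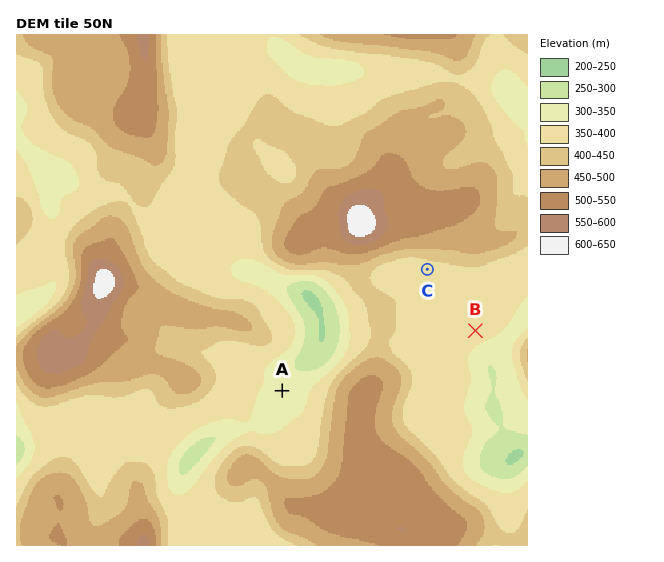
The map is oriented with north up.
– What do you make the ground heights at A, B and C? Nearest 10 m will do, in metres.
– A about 330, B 370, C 370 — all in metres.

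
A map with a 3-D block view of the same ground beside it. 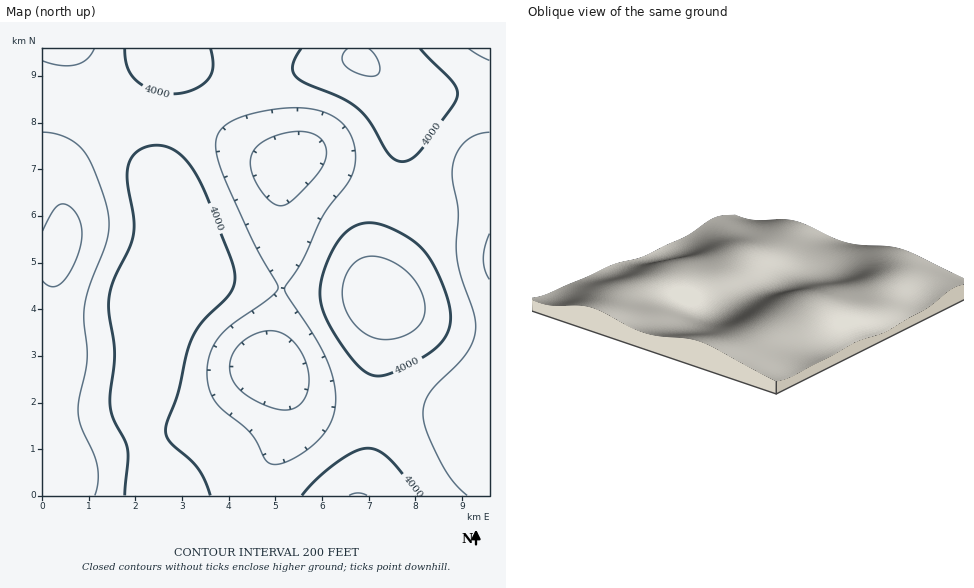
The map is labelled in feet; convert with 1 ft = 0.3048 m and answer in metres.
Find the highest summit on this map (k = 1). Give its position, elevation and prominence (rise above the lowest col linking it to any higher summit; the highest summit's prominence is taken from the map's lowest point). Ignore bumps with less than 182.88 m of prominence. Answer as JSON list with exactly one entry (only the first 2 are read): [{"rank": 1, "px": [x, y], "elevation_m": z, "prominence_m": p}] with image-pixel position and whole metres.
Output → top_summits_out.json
[{"rank": 1, "px": [381, 297], "elevation_m": 1329, "prominence_m": 287}]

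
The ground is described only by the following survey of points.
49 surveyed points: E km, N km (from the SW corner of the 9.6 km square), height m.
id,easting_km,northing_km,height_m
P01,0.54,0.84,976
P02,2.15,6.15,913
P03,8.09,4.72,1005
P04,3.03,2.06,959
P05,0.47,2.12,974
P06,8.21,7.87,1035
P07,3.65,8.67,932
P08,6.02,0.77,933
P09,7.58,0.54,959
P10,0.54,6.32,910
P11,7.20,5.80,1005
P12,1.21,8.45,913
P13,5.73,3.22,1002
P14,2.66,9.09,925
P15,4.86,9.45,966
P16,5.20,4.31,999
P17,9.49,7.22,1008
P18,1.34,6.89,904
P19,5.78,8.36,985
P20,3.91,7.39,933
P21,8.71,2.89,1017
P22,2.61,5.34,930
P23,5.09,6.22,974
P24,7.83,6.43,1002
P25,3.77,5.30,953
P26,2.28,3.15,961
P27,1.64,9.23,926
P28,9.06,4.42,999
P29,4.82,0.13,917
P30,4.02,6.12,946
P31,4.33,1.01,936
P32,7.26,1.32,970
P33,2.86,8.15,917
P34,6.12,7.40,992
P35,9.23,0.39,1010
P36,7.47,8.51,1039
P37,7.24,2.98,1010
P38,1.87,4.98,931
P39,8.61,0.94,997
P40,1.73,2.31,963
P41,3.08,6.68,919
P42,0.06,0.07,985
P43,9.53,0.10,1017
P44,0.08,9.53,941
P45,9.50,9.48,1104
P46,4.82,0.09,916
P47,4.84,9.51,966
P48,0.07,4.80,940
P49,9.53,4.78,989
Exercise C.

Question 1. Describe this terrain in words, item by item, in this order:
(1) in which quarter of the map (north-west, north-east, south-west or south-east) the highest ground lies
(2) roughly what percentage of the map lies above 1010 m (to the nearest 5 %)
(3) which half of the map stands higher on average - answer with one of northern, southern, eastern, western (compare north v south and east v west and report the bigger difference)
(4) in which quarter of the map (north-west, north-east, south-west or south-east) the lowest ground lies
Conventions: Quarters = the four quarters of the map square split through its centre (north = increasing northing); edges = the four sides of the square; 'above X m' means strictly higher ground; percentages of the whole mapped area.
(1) The highest point lies in the north-east quarter of the map.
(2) About 15 % of the map lies above 1010 m.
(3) The eastern half stands higher on average than the western half.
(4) The lowest point lies in the north-west quarter of the map.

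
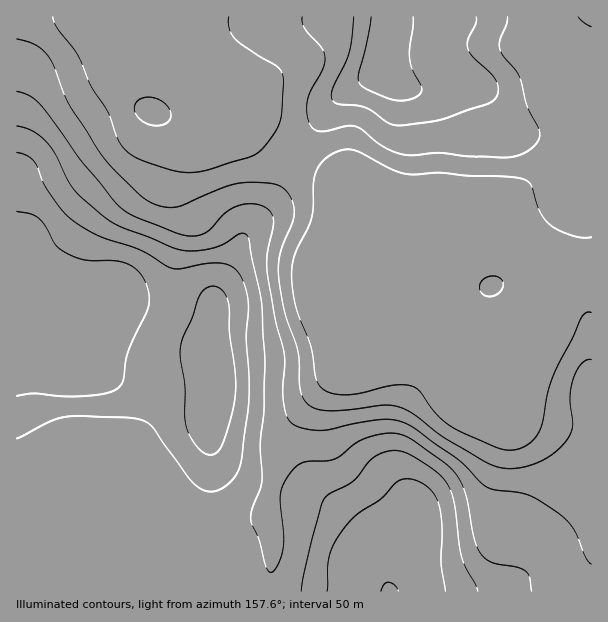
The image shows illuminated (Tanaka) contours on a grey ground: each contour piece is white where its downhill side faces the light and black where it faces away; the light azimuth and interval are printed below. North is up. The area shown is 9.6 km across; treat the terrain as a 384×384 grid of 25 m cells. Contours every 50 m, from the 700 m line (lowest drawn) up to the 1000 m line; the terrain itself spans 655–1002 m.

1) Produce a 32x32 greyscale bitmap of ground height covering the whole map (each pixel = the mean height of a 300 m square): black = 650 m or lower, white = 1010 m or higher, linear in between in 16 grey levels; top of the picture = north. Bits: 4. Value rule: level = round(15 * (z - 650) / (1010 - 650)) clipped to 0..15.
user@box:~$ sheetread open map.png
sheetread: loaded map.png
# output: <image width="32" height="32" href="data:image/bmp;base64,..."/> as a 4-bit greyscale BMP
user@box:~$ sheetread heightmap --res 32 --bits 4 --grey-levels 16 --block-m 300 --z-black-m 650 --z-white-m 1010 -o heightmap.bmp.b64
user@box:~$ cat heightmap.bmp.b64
<image width="32" height="32" href="data:image/bmp;base64,Qk12AgAAAAAAAHYAAAAoAAAAIAAAACAAAAABAAQAAAAAAAACAAATCwAAEwsAABAAAAAAAAAAAAAAABEREQAiIiIAMzMzAERERABVVVUAZmZmAHd3dwCIiIgAmZmZAKqqqgC7u7sAzMzMAN3d3QDu7u4A////AIiIiIiIiJmavd7+7cqZiHeIiIiIiIiYib3u7t25mIh2mIiIiIiImIm83u7duYeHdpmIiIiIiIiJrN7u3ah3d3aYiIiIiZmYiavN3d2od3ZlmIiIiJqqmImqvM3cp2ZmVZmIiImau6mJmavMyoZVVVWpiIiZq8ypiIiau6hkMzRVqpmZmrzduXd3iJl1MiEjRLuqqqu93bl2VWZmQxEREkTMzMy7ze7JdUM0RDIRERJE3d3dy83uyXUyEiIhERESRd3u3cvN7sl1IRERERERETTd7u3Mze25dSEREREREREj3d3t3M3duWQREREREREREt3e7tzM3bljERERERERERLd7u7czN25UhERERESIhER3u7u3LvMqFIREREREiIREd3dzMupqpdSERERERERERHdzLqph3iYUxEREREREREi3LqYdmVnh2QhERERERESI8yph1REVmZUIRERERERIjO7mHVDMzRVQyERERERESMzuodkMiIiMzMhESMzMzMzM6mGQyIiIiIzMiNEREVVQzOYZTIiIiIiI0REVmVVVVQzd1QyIiIiIiNVVnd3ZmVDM2ZTIiIhIiIjVniJiHdlQzNlQyERERIiI0Z5qYh3ZUMyVTIRERESIiM1eamHdlQzMkQxEAAAEiIzRWiph2ZTMzJDIQAAABIjNEVomYd2VDIi"/>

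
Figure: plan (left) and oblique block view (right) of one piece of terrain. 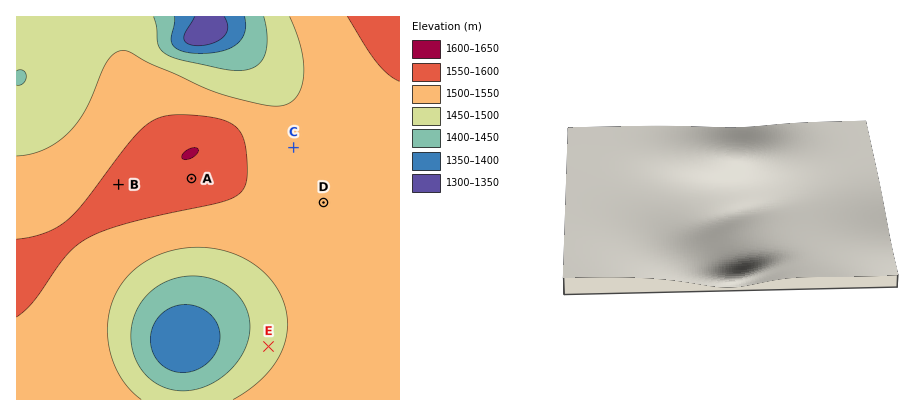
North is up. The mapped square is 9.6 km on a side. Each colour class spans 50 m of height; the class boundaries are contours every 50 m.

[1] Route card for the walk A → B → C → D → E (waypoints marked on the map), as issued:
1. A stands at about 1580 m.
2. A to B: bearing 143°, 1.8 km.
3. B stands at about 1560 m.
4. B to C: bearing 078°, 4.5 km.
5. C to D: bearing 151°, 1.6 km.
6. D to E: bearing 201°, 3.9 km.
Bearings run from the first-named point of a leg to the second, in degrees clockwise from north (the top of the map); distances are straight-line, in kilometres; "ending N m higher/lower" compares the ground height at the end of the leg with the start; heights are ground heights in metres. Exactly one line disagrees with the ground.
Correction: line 2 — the bearing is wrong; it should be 265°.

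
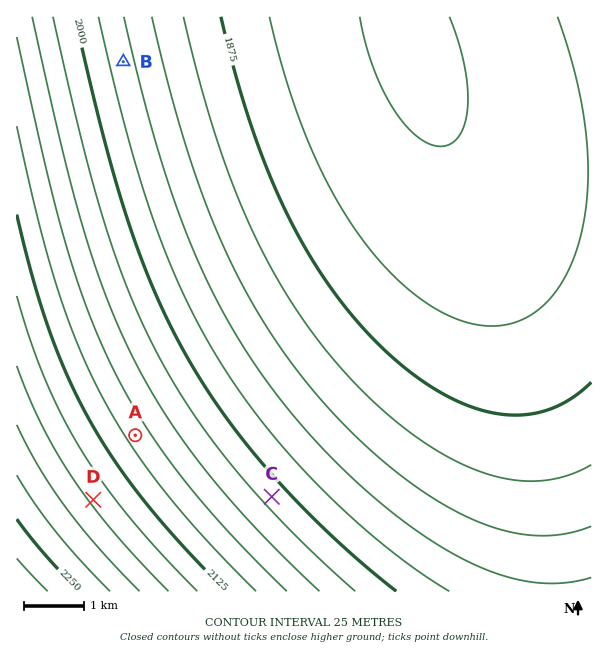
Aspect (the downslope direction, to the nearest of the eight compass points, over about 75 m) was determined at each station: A NE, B E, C NE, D NE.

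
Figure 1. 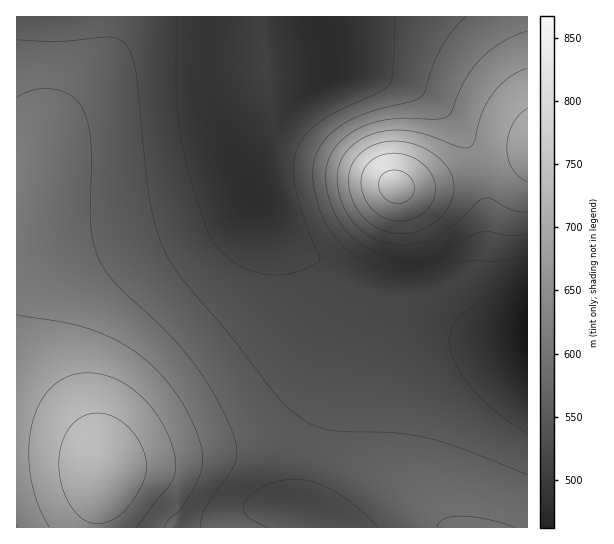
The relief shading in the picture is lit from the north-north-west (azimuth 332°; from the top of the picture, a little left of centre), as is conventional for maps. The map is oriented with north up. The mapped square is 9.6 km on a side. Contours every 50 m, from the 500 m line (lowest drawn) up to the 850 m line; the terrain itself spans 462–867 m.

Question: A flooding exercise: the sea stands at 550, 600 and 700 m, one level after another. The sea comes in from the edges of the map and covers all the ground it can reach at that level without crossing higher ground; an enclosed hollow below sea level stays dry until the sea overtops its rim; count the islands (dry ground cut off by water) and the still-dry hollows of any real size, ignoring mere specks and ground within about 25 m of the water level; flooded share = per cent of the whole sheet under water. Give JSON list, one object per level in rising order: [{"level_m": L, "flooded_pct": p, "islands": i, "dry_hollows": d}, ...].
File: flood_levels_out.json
[{"level_m": 550, "flooded_pct": 17, "islands": 0, "dry_hollows": 0}, {"level_m": 600, "flooded_pct": 43, "islands": 0, "dry_hollows": 0}, {"level_m": 700, "flooded_pct": 80, "islands": 0, "dry_hollows": 0}]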